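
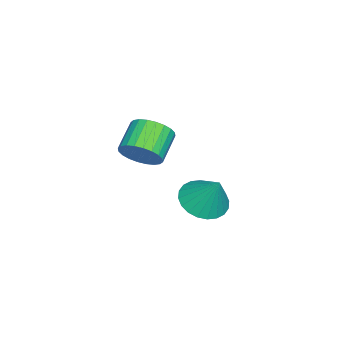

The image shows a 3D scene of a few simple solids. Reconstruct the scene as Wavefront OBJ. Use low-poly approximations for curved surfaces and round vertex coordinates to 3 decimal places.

v 1.673 3.418 -2.825
v 2.121 3.951 -3.257
v 2.047 4.002 -1.715
v 1.84 4.103 -3.243
v 1.533 4.151 -3.164
v 1.248 4.087 -3.035
v 1.027 3.922 -2.873
v 0.905 3.679 -2.704
v 0.899 3.397 -2.553
v 1.011 3.118 -2.444
v 1.224 2.884 -2.393
v 1.505 2.732 -2.408
v 1.812 2.684 -2.486
v 2.097 2.748 -2.616
v 2.318 2.914 -2.778
v 2.44 3.156 -2.947
v 2.446 3.439 -3.097
v 2.334 3.718 -3.206
v 4.213 2.276 0.479
v 4.517 2.716 0.899
v 3.611 2.803 1.462
v 3.307 2.364 1.041
v 4.418 2.88 0.715
v 3.512 2.967 1.278
v 4.288 2.952 0.495
v 3.383 3.039 1.058
v 4.147 2.921 0.273
v 3.241 3.008 0.836
v 4.016 2.792 0.082
v 3.11 2.88 0.645
v 3.915 2.585 -0.049
v 3.009 2.672 0.514
v 3.859 2.33 -0.1
v 2.953 2.418 0.463
v 3.857 2.068 -0.062
v 2.951 2.155 0.501
v 3.909 1.837 0.058
v 3.003 1.924 0.621
v 4.008 1.673 0.242
v 3.102 1.76 0.805
v 4.137 1.601 0.462
v 3.232 1.688 1.025
v 4.279 1.632 0.684
v 3.373 1.719 1.247
v 4.41 1.76 0.875
v 3.504 1.848 1.438
v 4.511 1.968 1.006
v 3.605 2.055 1.569
v 4.567 2.222 1.057
v 3.661 2.31 1.62
v 4.569 2.485 1.019
v 3.663 2.572 1.582
f 2 1 4
f 2 4 3
f 4 1 5
f 4 5 3
f 5 1 6
f 5 6 3
f 6 1 7
f 6 7 3
f 7 1 8
f 7 8 3
f 8 1 9
f 8 9 3
f 9 1 10
f 9 10 3
f 10 1 11
f 10 11 3
f 11 1 12
f 11 12 3
f 12 1 13
f 12 13 3
f 13 1 14
f 13 14 3
f 14 1 15
f 14 15 3
f 15 1 16
f 15 16 3
f 16 1 17
f 16 17 3
f 17 1 18
f 17 18 3
f 18 1 2
f 18 2 3
f 20 19 23
f 20 23 21
f 21 23 24
f 21 24 22
f 23 19 25
f 23 25 24
f 24 25 26
f 24 26 22
f 25 19 27
f 25 27 26
f 26 27 28
f 26 28 22
f 27 19 29
f 27 29 28
f 28 29 30
f 28 30 22
f 29 19 31
f 29 31 30
f 30 31 32
f 30 32 22
f 31 19 33
f 31 33 32
f 32 33 34
f 32 34 22
f 33 19 35
f 33 35 34
f 34 35 36
f 34 36 22
f 35 19 37
f 35 37 36
f 36 37 38
f 36 38 22
f 37 19 39
f 37 39 38
f 38 39 40
f 38 40 22
f 39 19 41
f 39 41 40
f 40 41 42
f 40 42 22
f 41 19 43
f 41 43 42
f 42 43 44
f 42 44 22
f 43 19 45
f 43 45 44
f 44 45 46
f 44 46 22
f 45 19 47
f 45 47 46
f 46 47 48
f 46 48 22
f 47 19 49
f 47 49 48
f 48 49 50
f 48 50 22
f 49 19 51
f 49 51 50
f 50 51 52
f 50 52 22
f 51 19 20
f 51 20 52
f 52 20 21
f 52 21 22



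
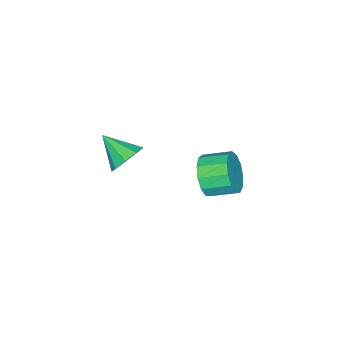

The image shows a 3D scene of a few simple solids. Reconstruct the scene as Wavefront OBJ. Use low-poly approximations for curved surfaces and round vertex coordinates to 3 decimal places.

v 2.468 -0.193 3.446
v 3.211 -0.181 3.544
v 2.392 -1.327 4.154
v 2.98 0.073 3.925
v 2.509 0.202 4.082
v 2.019 0.147 3.941
v 1.738 -0.067 3.569
v 1.8 -0.34 3.138
v 2.173 -0.544 2.852
v 2.685 -0.583 2.843
v 3.095 -0.44 3.116
v -1.522 0.43 -0.51
v -1.212 0.862 -1.26
v -1.687 1.862 -0.881
v -1.998 1.43 -0.13
v -1.684 0.683 -1.379
v -2.159 1.683 -1
v -2.104 0.424 -1.222
v -2.579 1.424 -0.843
v -2.34 0.167 -0.839
v -2.815 1.166 -0.46
v -2.316 -0.007 -0.351
v -2.791 0.992 0.028
v -2.04 -0.042 0.086
v -2.516 0.958 0.466
v -1.6 0.073 0.335
v -2.075 1.073 0.714
v -1.135 0.301 0.315
v -1.61 1.301 0.694
v -0.793 0.571 0.033
v -1.268 1.57 0.413
v -0.683 0.795 -0.42
v -1.158 1.795 -0.041
v -0.839 0.904 -0.903
v -1.314 1.904 -0.523
f 2 1 4
f 2 4 3
f 4 1 5
f 4 5 3
f 5 1 6
f 5 6 3
f 6 1 7
f 6 7 3
f 7 1 8
f 7 8 3
f 8 1 9
f 8 9 3
f 9 1 10
f 9 10 3
f 10 1 11
f 10 11 3
f 11 1 2
f 11 2 3
f 13 12 16
f 13 16 14
f 14 16 17
f 14 17 15
f 16 12 18
f 16 18 17
f 17 18 19
f 17 19 15
f 18 12 20
f 18 20 19
f 19 20 21
f 19 21 15
f 20 12 22
f 20 22 21
f 21 22 23
f 21 23 15
f 22 12 24
f 22 24 23
f 23 24 25
f 23 25 15
f 24 12 26
f 24 26 25
f 25 26 27
f 25 27 15
f 26 12 28
f 26 28 27
f 27 28 29
f 27 29 15
f 28 12 30
f 28 30 29
f 29 30 31
f 29 31 15
f 30 12 32
f 30 32 31
f 31 32 33
f 31 33 15
f 32 12 34
f 32 34 33
f 33 34 35
f 33 35 15
f 34 12 13
f 34 13 35
f 35 13 14
f 35 14 15



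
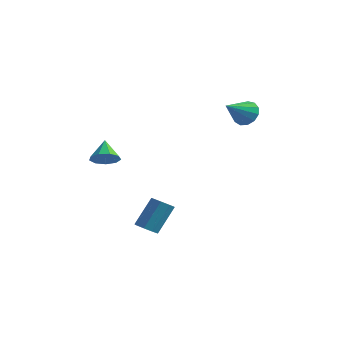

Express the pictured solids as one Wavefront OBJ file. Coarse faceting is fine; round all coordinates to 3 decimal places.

v -0.809 -1.509 0.666
v -0.316 -1.79 1.23
v -1.371 -0.711 1.554
v -0.091 -1.356 0.983
v -0.201 -0.995 0.588
v -0.596 -0.874 0.229
v -1.091 -1.05 0.075
v -1.453 -1.442 0.197
v -1.514 -1.865 0.539
v -1.245 -2.121 0.94
v -0.772 -2.092 1.213
v 1.019 -0.621 -4.105
v 1.629 -0.493 -4.322
v 1.951 0.55 -2.791
v 1.341 0.421 -2.575
v 1.291 -0.153 -4.482
v 1.614 0.89 -2.951
v 0.794 -0.088 -4.422
v 1.117 0.955 -2.891
v 0.428 -0.335 -4.176
v 0.751 0.708 -2.645
v 0.409 -0.75 -3.889
v 0.731 0.293 -2.358
v 0.746 -1.09 -3.729
v 1.069 -0.047 -2.198
v 1.243 -1.155 -3.789
v 1.566 -0.112 -2.258
v 1.609 -0.908 -4.035
v 1.932 0.135 -2.504
v 3.972 4.008 3.006
v 4.258 4.376 3.681
v 3.628 2.612 3.914
v 3.807 4.474 3.66
v 3.408 4.424 3.432
v 3.189 4.242 3.068
v 3.218 3.985 2.685
v 3.487 3.736 2.404
v 3.91 3.573 2.314
v 4.352 3.548 2.443
v 4.674 3.669 2.752
v 4.774 3.897 3.141
v 4.618 4.161 3.487
f 2 1 4
f 2 4 3
f 4 1 5
f 4 5 3
f 5 1 6
f 5 6 3
f 6 1 7
f 6 7 3
f 7 1 8
f 7 8 3
f 8 1 9
f 8 9 3
f 9 1 10
f 9 10 3
f 10 1 11
f 10 11 3
f 11 1 2
f 11 2 3
f 13 12 16
f 13 16 14
f 14 16 17
f 14 17 15
f 16 12 18
f 16 18 17
f 17 18 19
f 17 19 15
f 18 12 20
f 18 20 19
f 19 20 21
f 19 21 15
f 20 12 22
f 20 22 21
f 21 22 23
f 21 23 15
f 22 12 24
f 22 24 23
f 23 24 25
f 23 25 15
f 24 12 26
f 24 26 25
f 25 26 27
f 25 27 15
f 26 12 28
f 26 28 27
f 27 28 29
f 27 29 15
f 28 12 13
f 28 13 29
f 29 13 14
f 29 14 15
f 31 30 33
f 31 33 32
f 33 30 34
f 33 34 32
f 34 30 35
f 34 35 32
f 35 30 36
f 35 36 32
f 36 30 37
f 36 37 32
f 37 30 38
f 37 38 32
f 38 30 39
f 38 39 32
f 39 30 40
f 39 40 32
f 40 30 41
f 40 41 32
f 41 30 42
f 41 42 32
f 42 30 31
f 42 31 32



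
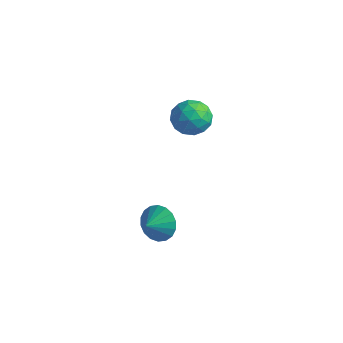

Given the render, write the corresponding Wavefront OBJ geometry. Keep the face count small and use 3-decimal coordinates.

v -1.354 4.04 1.156
v -0.241 4.2 1.308
v -0.999 2.6 0.072
v 0.114 2.76 0.224
v -0.53 2.399 1.086
v -0.749 3.289 1.757
v -0.491 3.511 -0.377
v -0.71 4.401 0.294
v 0.293 3.873 0.361
v 0.269 3.186 1.265
v -1.509 3.614 0.115
v -1.533 2.927 1.019
v -0.829 4.246 1.327
v -0.411 2.554 0.053
v -0.79 2.341 0.56
v -0.135 2.436 0.649
v -1.128 3.711 1.591
v -0.473 3.805 1.68
v -0.643 2.747 1.55
v -0.767 2.995 -0.3
v -0.112 3.089 -0.211
v -1.105 4.364 0.731
v -0.45 4.459 0.82
v -0.597 4.053 -0.17
v 0.14 4.148 0.86
v 0.349 3.302 0.222
v -0.007 3.743 -0.13
v -0.136 4.266 0.264
v 0.126 3.745 1.391
v 0.334 2.898 0.754
v -0.044 2.686 1.261
v -0.173 3.209 1.655
v 0.439 3.553 0.834
v -1.574 3.902 0.626
v -1.366 3.055 -0.011
v -1.067 3.591 -0.275
v -1.196 4.114 0.119
v -1.589 3.498 1.158
v -1.38 2.652 0.52
v -1.104 2.534 1.116
v -1.233 3.057 1.51
v -1.679 3.247 0.546
v 3.131 -2.794 -1.054
v 3.625 -2.341 -0.272
v 3.209 -3.686 -0.586
v 3.186 -2.313 -0.145
v 2.735 -2.38 -0.198
v 2.363 -2.529 -0.42
v 2.143 -2.731 -0.768
v 2.119 -2.945 -1.173
v 2.295 -3.129 -1.554
v 2.637 -3.247 -1.836
v 3.076 -3.275 -1.963
v 3.527 -3.208 -1.91
v 3.899 -3.059 -1.687
v 4.118 -2.857 -1.339
v 4.143 -2.643 -0.935
v 3.967 -2.459 -0.554
f 1 38 17
f 38 12 41
f 17 41 6
f 38 41 17
f 1 17 13
f 17 6 18
f 13 18 2
f 17 18 13
f 1 13 22
f 13 2 23
f 22 23 8
f 13 23 22
f 1 22 34
f 22 8 37
f 34 37 11
f 22 37 34
f 1 34 38
f 34 11 42
f 38 42 12
f 34 42 38
f 2 18 29
f 18 6 32
f 29 32 10
f 18 32 29
f 6 41 19
f 41 12 40
f 19 40 5
f 41 40 19
f 12 42 39
f 42 11 35
f 39 35 3
f 42 35 39
f 11 37 36
f 37 8 24
f 36 24 7
f 37 24 36
f 8 23 28
f 23 2 25
f 28 25 9
f 23 25 28
f 4 30 16
f 30 10 31
f 16 31 5
f 30 31 16
f 4 16 14
f 16 5 15
f 14 15 3
f 16 15 14
f 4 14 21
f 14 3 20
f 21 20 7
f 14 20 21
f 4 21 26
f 21 7 27
f 26 27 9
f 21 27 26
f 4 26 30
f 26 9 33
f 30 33 10
f 26 33 30
f 5 31 19
f 31 10 32
f 19 32 6
f 31 32 19
f 3 15 39
f 15 5 40
f 39 40 12
f 15 40 39
f 7 20 36
f 20 3 35
f 36 35 11
f 20 35 36
f 9 27 28
f 27 7 24
f 28 24 8
f 27 24 28
f 10 33 29
f 33 9 25
f 29 25 2
f 33 25 29
f 44 43 46
f 44 46 45
f 46 43 47
f 46 47 45
f 47 43 48
f 47 48 45
f 48 43 49
f 48 49 45
f 49 43 50
f 49 50 45
f 50 43 51
f 50 51 45
f 51 43 52
f 51 52 45
f 52 43 53
f 52 53 45
f 53 43 54
f 53 54 45
f 54 43 55
f 54 55 45
f 55 43 56
f 55 56 45
f 56 43 57
f 56 57 45
f 57 43 58
f 57 58 45
f 58 43 44
f 58 44 45



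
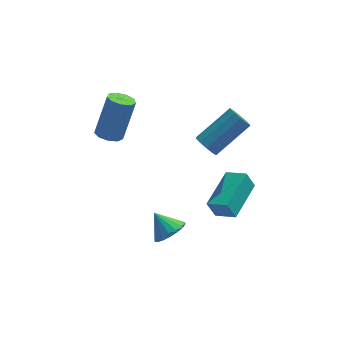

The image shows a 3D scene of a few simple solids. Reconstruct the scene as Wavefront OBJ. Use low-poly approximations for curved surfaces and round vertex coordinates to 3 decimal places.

v -0.549 -2.06 -2.368
v 0.025 -2.263 -1.79
v -1.211 -1.44 -1.492
v 0.157 -1.913 -1.938
v 0.127 -1.597 -2.184
v -0.058 -1.387 -2.473
v -0.355 -1.331 -2.737
v -0.697 -1.442 -2.917
v -1.005 -1.695 -2.971
v -1.209 -2.031 -2.887
v -1.262 -2.374 -2.684
v -1.151 -2.645 -2.408
v -0.903 -2.782 -2.123
v -0.573 -2.754 -1.894
v -0.238 -2.566 -1.774
v 1.497 -1.758 -1.616
v 1.111 -1.686 -0.75
v 2.556 0.074 -1.297
v 2.17 0.146 -0.432
v 2.35 -2.326 -1.188
v 1.964 -2.254 -0.323
v 3.409 -0.494 -0.87
v 3.023 -0.422 -0.004
v 1.15 -0.751 2.596
v 1.57 -0.886 2.132
v 3.149 -0.065 3.32
v 2.73 0.071 3.784
v 1.429 -0.522 2.067
v 3.009 0.299 3.255
v 1.182 -0.245 2.205
v 2.762 0.576 3.392
v 0.923 -0.162 2.491
v 2.502 0.66 3.679
v 0.751 -0.303 2.818
v 2.33 0.519 4.006
v 0.731 -0.615 3.06
v 2.31 0.206 4.248
v 0.871 -0.979 3.125
v 2.451 -0.158 4.313
v 1.118 -1.256 2.988
v 2.698 -0.435 4.175
v 1.378 -1.34 2.701
v 2.957 -0.518 3.889
v 1.55 -1.199 2.374
v 3.129 -0.377 3.562
v -3.039 0.755 2.256
v -2.46 0.968 1.995
v -1.822 1.618 3.943
v -2.401 1.405 4.204
v -2.77 1.305 1.985
v -2.132 1.955 3.932
v -3.206 1.385 2.101
v -2.568 2.035 4.048
v -3.564 1.17 2.29
v -2.926 1.82 4.238
v -3.676 0.761 2.463
v -3.038 1.41 4.411
v -3.49 0.349 2.54
v -2.852 0.999 4.487
v -3.093 0.127 2.483
v -2.455 0.777 4.431
v -2.671 0.199 2.321
v -2.032 0.849 4.268
v -2.421 0.532 2.128
v -1.782 1.181 4.076
f 2 1 4
f 2 4 3
f 4 1 5
f 4 5 3
f 5 1 6
f 5 6 3
f 6 1 7
f 6 7 3
f 7 1 8
f 7 8 3
f 8 1 9
f 8 9 3
f 9 1 10
f 9 10 3
f 10 1 11
f 10 11 3
f 11 1 12
f 11 12 3
f 12 1 13
f 12 13 3
f 13 1 14
f 13 14 3
f 14 1 15
f 14 15 3
f 15 1 2
f 15 2 3
f 17 19 16
f 20 17 16
f 16 19 18
f 18 20 16
f 17 23 19
f 21 17 20
f 21 23 17
f 19 23 18
f 22 20 18
f 18 23 22
f 22 21 20
f 23 21 22
f 25 24 28
f 25 28 26
f 26 28 29
f 26 29 27
f 28 24 30
f 28 30 29
f 29 30 31
f 29 31 27
f 30 24 32
f 30 32 31
f 31 32 33
f 31 33 27
f 32 24 34
f 32 34 33
f 33 34 35
f 33 35 27
f 34 24 36
f 34 36 35
f 35 36 37
f 35 37 27
f 36 24 38
f 36 38 37
f 37 38 39
f 37 39 27
f 38 24 40
f 38 40 39
f 39 40 41
f 39 41 27
f 40 24 42
f 40 42 41
f 41 42 43
f 41 43 27
f 42 24 44
f 42 44 43
f 43 44 45
f 43 45 27
f 44 24 25
f 44 25 45
f 45 25 26
f 45 26 27
f 47 46 50
f 47 50 48
f 48 50 51
f 48 51 49
f 50 46 52
f 50 52 51
f 51 52 53
f 51 53 49
f 52 46 54
f 52 54 53
f 53 54 55
f 53 55 49
f 54 46 56
f 54 56 55
f 55 56 57
f 55 57 49
f 56 46 58
f 56 58 57
f 57 58 59
f 57 59 49
f 58 46 60
f 58 60 59
f 59 60 61
f 59 61 49
f 60 46 62
f 60 62 61
f 61 62 63
f 61 63 49
f 62 46 64
f 62 64 63
f 63 64 65
f 63 65 49
f 64 46 47
f 64 47 65
f 65 47 48
f 65 48 49



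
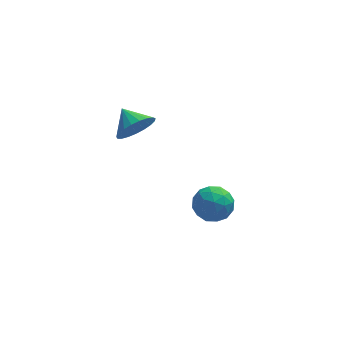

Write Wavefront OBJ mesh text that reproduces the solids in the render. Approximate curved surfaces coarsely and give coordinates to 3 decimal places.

v -1.608 1.475 3.53
v -1.197 2.095 2.847
v -2.172 2.465 4.09
v -1.56 1.992 2.664
v -1.932 1.8 2.63
v -2.248 1.551 2.752
v -2.453 1.289 3.008
v -2.512 1.06 3.355
v -2.415 0.902 3.731
v -2.178 0.843 4.073
v -1.843 0.893 4.321
v -1.467 1.044 4.432
v -1.116 1.27 4.388
v -0.85 1.531 4.194
v -0.714 1.782 3.886
v -0.734 1.98 3.516
v -0.904 2.091 3.149
v 1.307 1.876 -1.671
v 2.223 2.159 -2.078
v 1.517 0.321 -2.282
v 2.433 0.604 -2.689
v 2.322 0.532 -1.656
v 2.192 1.493 -1.279
v 1.548 0.987 -3.081
v 1.418 1.948 -2.704
v 2.372 1.61 -2.949
v 2.85 1.328 -2.068
v 0.89 1.152 -2.292
v 1.368 0.87 -1.411
v 1.747 2.154 -1.821
v 1.993 0.326 -2.539
v 1.928 0.283 -1.932
v 2.466 0.45 -2.171
v 1.728 1.763 -1.351
v 2.267 1.929 -1.59
v 2.325 0.972 -1.342
v 1.473 0.551 -2.77
v 2.012 0.717 -3.009
v 1.274 2.03 -2.189
v 1.812 2.197 -2.428
v 1.415 1.508 -3.018
v 2.372 1.998 -2.572
v 2.496 1.084 -2.931
v 1.976 1.309 -3.162
v 1.899 1.874 -2.94
v 2.653 1.832 -2.054
v 2.777 0.918 -2.413
v 2.711 0.876 -1.806
v 2.635 1.441 -1.585
v 2.741 1.509 -2.566
v 0.963 1.562 -1.947
v 1.087 0.648 -2.306
v 1.105 1.039 -2.775
v 1.029 1.604 -2.554
v 1.244 1.396 -1.429
v 1.368 0.482 -1.788
v 1.841 0.606 -1.42
v 1.764 1.171 -1.198
v 0.999 0.971 -1.794
f 2 1 4
f 2 4 3
f 4 1 5
f 4 5 3
f 5 1 6
f 5 6 3
f 6 1 7
f 6 7 3
f 7 1 8
f 7 8 3
f 8 1 9
f 8 9 3
f 9 1 10
f 9 10 3
f 10 1 11
f 10 11 3
f 11 1 12
f 11 12 3
f 12 1 13
f 12 13 3
f 13 1 14
f 13 14 3
f 14 1 15
f 14 15 3
f 15 1 16
f 15 16 3
f 16 1 17
f 16 17 3
f 17 1 2
f 17 2 3
f 18 55 34
f 55 29 58
f 34 58 23
f 55 58 34
f 18 34 30
f 34 23 35
f 30 35 19
f 34 35 30
f 18 30 39
f 30 19 40
f 39 40 25
f 30 40 39
f 18 39 51
f 39 25 54
f 51 54 28
f 39 54 51
f 18 51 55
f 51 28 59
f 55 59 29
f 51 59 55
f 19 35 46
f 35 23 49
f 46 49 27
f 35 49 46
f 23 58 36
f 58 29 57
f 36 57 22
f 58 57 36
f 29 59 56
f 59 28 52
f 56 52 20
f 59 52 56
f 28 54 53
f 54 25 41
f 53 41 24
f 54 41 53
f 25 40 45
f 40 19 42
f 45 42 26
f 40 42 45
f 21 47 33
f 47 27 48
f 33 48 22
f 47 48 33
f 21 33 31
f 33 22 32
f 31 32 20
f 33 32 31
f 21 31 38
f 31 20 37
f 38 37 24
f 31 37 38
f 21 38 43
f 38 24 44
f 43 44 26
f 38 44 43
f 21 43 47
f 43 26 50
f 47 50 27
f 43 50 47
f 22 48 36
f 48 27 49
f 36 49 23
f 48 49 36
f 20 32 56
f 32 22 57
f 56 57 29
f 32 57 56
f 24 37 53
f 37 20 52
f 53 52 28
f 37 52 53
f 26 44 45
f 44 24 41
f 45 41 25
f 44 41 45
f 27 50 46
f 50 26 42
f 46 42 19
f 50 42 46



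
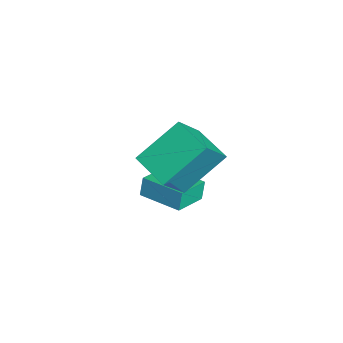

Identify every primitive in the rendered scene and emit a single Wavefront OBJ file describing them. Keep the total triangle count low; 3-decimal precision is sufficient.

v -1.757 -2.126 -0.416
v -1.956 -1.971 0.353
v -0.481 -1.008 -0.311
v -0.68 -0.852 0.459
v -0.88 -3.168 0.021
v -1.079 -3.012 0.791
v 0.396 -2.049 0.127
v 0.197 -1.894 0.896
v 0.133 -2.758 2.608
v 1.016 -3.687 4.143
v -0.328 -1.169 3.835
v 0.555 -2.098 5.37
v 1.445 -2.102 2.25
v 2.328 -3.031 3.785
v 0.984 -0.513 3.477
v 1.867 -1.442 5.012
f 2 4 1
f 5 2 1
f 1 4 3
f 3 5 1
f 2 8 4
f 6 2 5
f 6 8 2
f 4 8 3
f 7 5 3
f 3 8 7
f 7 6 5
f 8 6 7
f 10 12 9
f 13 10 9
f 9 12 11
f 11 13 9
f 10 16 12
f 14 10 13
f 14 16 10
f 12 16 11
f 15 13 11
f 11 16 15
f 15 14 13
f 16 14 15



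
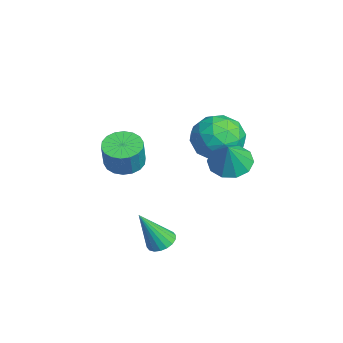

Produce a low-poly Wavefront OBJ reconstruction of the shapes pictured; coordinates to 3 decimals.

v 0.13 -2.579 -2.713
v 0.738 -2.461 -2.688
v 0.23 -3.441 -1.067
v 0.627 -2.24 -2.565
v 0.418 -2.086 -2.472
v 0.152 -2.03 -2.426
v -0.119 -2.082 -2.437
v -0.34 -2.233 -2.503
v -0.469 -2.453 -2.61
v -0.478 -2.697 -2.737
v -0.368 -2.918 -2.86
v -0.159 -3.072 -2.953
v 0.108 -3.128 -2.999
v 0.378 -3.076 -2.988
v 0.6 -2.925 -2.922
v 0.728 -2.705 -2.815
v 0.555 -0.062 1.719
v 1.326 0.008 1.322
v 1.185 -0.298 2.901
v 1.183 0.496 1.495
v 0.8 0.772 1.754
v 0.324 0.728 2
v -0.064 0.383 2.138
v -0.216 -0.133 2.116
v -0.073 -0.621 1.943
v 0.309 -0.896 1.684
v 0.786 -0.853 1.439
v 1.174 -0.507 1.3
v -0.243 -3.874 1.659
v 0.468 -4.042 1.386
v 0.875 -4.174 2.529
v 0.163 -4.006 2.801
v 0.479 -3.697 1.422
v 0.885 -3.829 2.565
v 0.346 -3.387 1.505
v 0.753 -3.519 2.648
v 0.097 -3.173 1.619
v 0.504 -3.306 2.761
v -0.219 -3.098 1.74
v 0.187 -3.231 2.883
v -0.541 -3.177 1.845
v -0.134 -3.31 2.988
v -0.803 -3.394 1.913
v -0.396 -3.526 3.056
v -0.955 -3.706 1.931
v -0.548 -3.838 3.074
v -0.965 -4.051 1.895
v -0.559 -4.183 3.038
v -0.833 -4.361 1.812
v -0.426 -4.493 2.955
v -0.584 -4.574 1.699
v -0.177 -4.707 2.841
v -0.267 -4.649 1.577
v 0.139 -4.782 2.72
v 0.054 -4.57 1.472
v 0.461 -4.703 2.615
v 0.316 -4.354 1.404
v 0.723 -4.486 2.547
v -4.73 1.103 0.607
v -3.579 1.146 0.898
v -4.381 -0.386 -0.558
v -3.23 -0.343 -0.267
v -4.033 -0.687 0.538
v -4.249 0.233 1.258
v -3.711 0.527 -0.918
v -3.927 1.447 -0.198
v -2.949 0.79 -0.045
v -3.148 0.039 0.855
v -4.812 0.721 -0.515
v -5.011 -0.03 0.385
v -4.185 1.255 0.855
v -3.775 -0.495 -0.515
v -4.247 -0.697 -0.042
v -3.57 -0.672 0.129
v -4.579 0.719 1.066
v -3.902 0.744 1.237
v -4.169 -0.334 1.025
v -4.058 0.016 -0.897
v -3.381 0.041 -0.726
v -4.39 1.432 0.211
v -3.713 1.457 0.382
v -3.791 1.094 -0.685
v -3.138 1.071 0.472
v -2.933 0.196 -0.213
v -3.216 0.707 -0.595
v -3.343 1.248 -0.172
v -3.255 0.63 1
v -3.05 -0.245 0.316
v -3.522 -0.448 0.789
v -3.649 0.093 1.212
v -2.885 0.421 0.446
v -4.91 1.005 0.024
v -4.705 0.13 -0.66
v -4.311 0.667 -0.872
v -4.438 1.208 -0.449
v -5.027 0.564 0.553
v -4.822 -0.311 -0.132
v -4.617 -0.488 0.512
v -4.744 0.053 0.935
v -5.075 0.339 -0.106
f 2 1 4
f 2 4 3
f 4 1 5
f 4 5 3
f 5 1 6
f 5 6 3
f 6 1 7
f 6 7 3
f 7 1 8
f 7 8 3
f 8 1 9
f 8 9 3
f 9 1 10
f 9 10 3
f 10 1 11
f 10 11 3
f 11 1 12
f 11 12 3
f 12 1 13
f 12 13 3
f 13 1 14
f 13 14 3
f 14 1 15
f 14 15 3
f 15 1 16
f 15 16 3
f 16 1 2
f 16 2 3
f 18 17 20
f 18 20 19
f 20 17 21
f 20 21 19
f 21 17 22
f 21 22 19
f 22 17 23
f 22 23 19
f 23 17 24
f 23 24 19
f 24 17 25
f 24 25 19
f 25 17 26
f 25 26 19
f 26 17 27
f 26 27 19
f 27 17 28
f 27 28 19
f 28 17 18
f 28 18 19
f 30 29 33
f 30 33 31
f 31 33 34
f 31 34 32
f 33 29 35
f 33 35 34
f 34 35 36
f 34 36 32
f 35 29 37
f 35 37 36
f 36 37 38
f 36 38 32
f 37 29 39
f 37 39 38
f 38 39 40
f 38 40 32
f 39 29 41
f 39 41 40
f 40 41 42
f 40 42 32
f 41 29 43
f 41 43 42
f 42 43 44
f 42 44 32
f 43 29 45
f 43 45 44
f 44 45 46
f 44 46 32
f 45 29 47
f 45 47 46
f 46 47 48
f 46 48 32
f 47 29 49
f 47 49 48
f 48 49 50
f 48 50 32
f 49 29 51
f 49 51 50
f 50 51 52
f 50 52 32
f 51 29 53
f 51 53 52
f 52 53 54
f 52 54 32
f 53 29 55
f 53 55 54
f 54 55 56
f 54 56 32
f 55 29 57
f 55 57 56
f 56 57 58
f 56 58 32
f 57 29 30
f 57 30 58
f 58 30 31
f 58 31 32
f 59 96 75
f 96 70 99
f 75 99 64
f 96 99 75
f 59 75 71
f 75 64 76
f 71 76 60
f 75 76 71
f 59 71 80
f 71 60 81
f 80 81 66
f 71 81 80
f 59 80 92
f 80 66 95
f 92 95 69
f 80 95 92
f 59 92 96
f 92 69 100
f 96 100 70
f 92 100 96
f 60 76 87
f 76 64 90
f 87 90 68
f 76 90 87
f 64 99 77
f 99 70 98
f 77 98 63
f 99 98 77
f 70 100 97
f 100 69 93
f 97 93 61
f 100 93 97
f 69 95 94
f 95 66 82
f 94 82 65
f 95 82 94
f 66 81 86
f 81 60 83
f 86 83 67
f 81 83 86
f 62 88 74
f 88 68 89
f 74 89 63
f 88 89 74
f 62 74 72
f 74 63 73
f 72 73 61
f 74 73 72
f 62 72 79
f 72 61 78
f 79 78 65
f 72 78 79
f 62 79 84
f 79 65 85
f 84 85 67
f 79 85 84
f 62 84 88
f 84 67 91
f 88 91 68
f 84 91 88
f 63 89 77
f 89 68 90
f 77 90 64
f 89 90 77
f 61 73 97
f 73 63 98
f 97 98 70
f 73 98 97
f 65 78 94
f 78 61 93
f 94 93 69
f 78 93 94
f 67 85 86
f 85 65 82
f 86 82 66
f 85 82 86
f 68 91 87
f 91 67 83
f 87 83 60
f 91 83 87



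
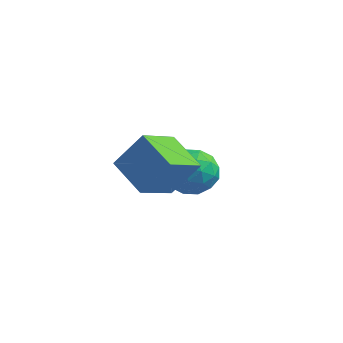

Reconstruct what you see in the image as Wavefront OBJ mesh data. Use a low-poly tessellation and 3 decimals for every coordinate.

v 2.089 2.775 -2.75
v 2.877 2.842 -1.995
v 2.963 1.458 -3.545
v 3.751 1.525 -2.79
v 2.76 1.155 -2.515
v 2.22 1.968 -2.023
v 3.62 2.332 -3.517
v 3.08 3.145 -3.025
v 3.823 2.568 -2.469
v 3.292 1.841 -1.849
v 2.548 2.459 -3.691
v 2.017 1.732 -3.071
v 2.406 2.924 -2.302
v 3.434 1.376 -3.238
v 2.851 1.158 -3.076
v 3.315 1.198 -2.632
v 2.02 2.41 -2.319
v 2.483 2.45 -1.875
v 2.415 1.458 -2.181
v 3.357 1.85 -3.665
v 3.82 1.89 -3.221
v 2.525 3.102 -2.908
v 2.989 3.142 -2.464
v 3.425 2.842 -3.359
v 3.426 2.802 -2.137
v 3.94 2.029 -2.605
v 3.863 2.503 -3.032
v 3.545 2.981 -2.743
v 3.113 2.375 -1.773
v 3.627 1.601 -2.241
v 3.045 1.383 -2.079
v 2.727 1.861 -1.79
v 3.67 2.214 -2.052
v 2.213 2.699 -3.299
v 2.727 1.925 -3.767
v 3.113 2.439 -3.75
v 2.795 2.917 -3.461
v 1.9 2.271 -2.935
v 2.414 1.498 -3.403
v 2.295 1.319 -2.797
v 1.977 1.797 -2.508
v 2.17 2.086 -3.488
v 3.692 -2.734 -0.908
v 2.249 -2.105 -0.24
v 4.004 -1.181 -1.697
v 2.561 -0.552 -1.029
v 4.559 -2.208 0.469
v 3.116 -1.579 1.137
v 4.871 -0.655 -0.32
v 3.428 -0.026 0.348
f 1 38 17
f 38 12 41
f 17 41 6
f 38 41 17
f 1 17 13
f 17 6 18
f 13 18 2
f 17 18 13
f 1 13 22
f 13 2 23
f 22 23 8
f 13 23 22
f 1 22 34
f 22 8 37
f 34 37 11
f 22 37 34
f 1 34 38
f 34 11 42
f 38 42 12
f 34 42 38
f 2 18 29
f 18 6 32
f 29 32 10
f 18 32 29
f 6 41 19
f 41 12 40
f 19 40 5
f 41 40 19
f 12 42 39
f 42 11 35
f 39 35 3
f 42 35 39
f 11 37 36
f 37 8 24
f 36 24 7
f 37 24 36
f 8 23 28
f 23 2 25
f 28 25 9
f 23 25 28
f 4 30 16
f 30 10 31
f 16 31 5
f 30 31 16
f 4 16 14
f 16 5 15
f 14 15 3
f 16 15 14
f 4 14 21
f 14 3 20
f 21 20 7
f 14 20 21
f 4 21 26
f 21 7 27
f 26 27 9
f 21 27 26
f 4 26 30
f 26 9 33
f 30 33 10
f 26 33 30
f 5 31 19
f 31 10 32
f 19 32 6
f 31 32 19
f 3 15 39
f 15 5 40
f 39 40 12
f 15 40 39
f 7 20 36
f 20 3 35
f 36 35 11
f 20 35 36
f 9 27 28
f 27 7 24
f 28 24 8
f 27 24 28
f 10 33 29
f 33 9 25
f 29 25 2
f 33 25 29
f 44 46 43
f 47 44 43
f 43 46 45
f 45 47 43
f 44 50 46
f 48 44 47
f 48 50 44
f 46 50 45
f 49 47 45
f 45 50 49
f 49 48 47
f 50 48 49



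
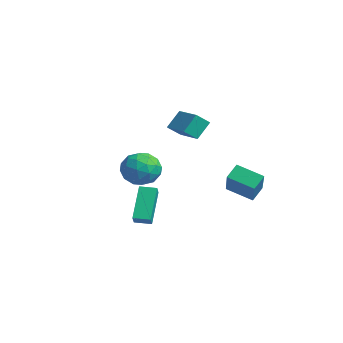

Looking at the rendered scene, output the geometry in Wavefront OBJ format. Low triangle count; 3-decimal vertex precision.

v -2.701 0.802 -2.887
v -2.122 0.584 -3.789
v -2.198 -0.744 -2.191
v -1.619 -0.962 -3.093
v -1.297 -0.166 -2.416
v -1.608 0.79 -2.846
v -2.712 -0.95 -3.134
v -3.023 0.006 -3.564
v -2.129 -0.498 -3.942
v -1.255 -0.014 -3.498
v -3.065 -0.146 -2.482
v -2.191 0.338 -2.038
v -2.456 0.829 -3.399
v -1.864 -0.989 -2.581
v -1.675 -0.521 -2.183
v -1.335 -0.649 -2.713
v -2.154 0.95 -2.845
v -1.814 0.822 -3.375
v -1.329 0.381 -2.568
v -2.506 -0.982 -2.605
v -2.166 -1.11 -3.135
v -2.985 0.489 -3.267
v -2.645 0.361 -3.797
v -2.991 -0.541 -3.412
v -2.12 0.065 -4.019
v -1.824 -0.844 -3.61
v -2.466 -0.837 -3.634
v -2.649 -0.275 -3.887
v -1.606 0.349 -3.758
v -1.31 -0.56 -3.349
v -1.121 -0.092 -2.951
v -1.304 0.47 -3.204
v -1.61 -0.287 -3.848
v -3.01 0.4 -2.631
v -2.714 -0.509 -2.222
v -3.016 -0.63 -2.776
v -3.199 -0.068 -3.029
v -2.496 0.684 -2.37
v -2.2 -0.225 -1.961
v -1.671 0.115 -2.093
v -1.854 0.677 -2.346
v -2.71 0.127 -2.132
v 1.124 -1.554 -3.109
v 1.696 -1.874 -2.583
v 1.578 -0.85 -3.173
v 2.149 -1.169 -2.647
v 2.111 -2.331 -4.653
v 2.682 -2.65 -4.127
v 2.564 -1.626 -4.717
v 3.136 -1.946 -4.191
v -3.84 2.087 -1.02
v -4.015 2.85 -0.071
v -3.848 2.834 -1.622
v -4.023 3.597 -0.674
v -2.217 2.243 -0.846
v -2.392 3.006 0.102
v -2.225 2.99 -1.449
v -2.4 3.753 -0.5
v 2.475 3.629 -4.091
v 1.509 2.691 -3.524
v 2.213 4.266 -3.481
v 1.247 3.329 -2.915
v 3.953 2.931 -2.725
v 2.987 1.994 -2.159
v 3.691 3.569 -2.116
v 2.725 2.631 -1.549
f 1 38 17
f 38 12 41
f 17 41 6
f 38 41 17
f 1 17 13
f 17 6 18
f 13 18 2
f 17 18 13
f 1 13 22
f 13 2 23
f 22 23 8
f 13 23 22
f 1 22 34
f 22 8 37
f 34 37 11
f 22 37 34
f 1 34 38
f 34 11 42
f 38 42 12
f 34 42 38
f 2 18 29
f 18 6 32
f 29 32 10
f 18 32 29
f 6 41 19
f 41 12 40
f 19 40 5
f 41 40 19
f 12 42 39
f 42 11 35
f 39 35 3
f 42 35 39
f 11 37 36
f 37 8 24
f 36 24 7
f 37 24 36
f 8 23 28
f 23 2 25
f 28 25 9
f 23 25 28
f 4 30 16
f 30 10 31
f 16 31 5
f 30 31 16
f 4 16 14
f 16 5 15
f 14 15 3
f 16 15 14
f 4 14 21
f 14 3 20
f 21 20 7
f 14 20 21
f 4 21 26
f 21 7 27
f 26 27 9
f 21 27 26
f 4 26 30
f 26 9 33
f 30 33 10
f 26 33 30
f 5 31 19
f 31 10 32
f 19 32 6
f 31 32 19
f 3 15 39
f 15 5 40
f 39 40 12
f 15 40 39
f 7 20 36
f 20 3 35
f 36 35 11
f 20 35 36
f 9 27 28
f 27 7 24
f 28 24 8
f 27 24 28
f 10 33 29
f 33 9 25
f 29 25 2
f 33 25 29
f 44 46 43
f 47 44 43
f 43 46 45
f 45 47 43
f 44 50 46
f 48 44 47
f 48 50 44
f 46 50 45
f 49 47 45
f 45 50 49
f 49 48 47
f 50 48 49
f 52 54 51
f 55 52 51
f 51 54 53
f 53 55 51
f 52 58 54
f 56 52 55
f 56 58 52
f 54 58 53
f 57 55 53
f 53 58 57
f 57 56 55
f 58 56 57
f 60 62 59
f 63 60 59
f 59 62 61
f 61 63 59
f 60 66 62
f 64 60 63
f 64 66 60
f 62 66 61
f 65 63 61
f 61 66 65
f 65 64 63
f 66 64 65



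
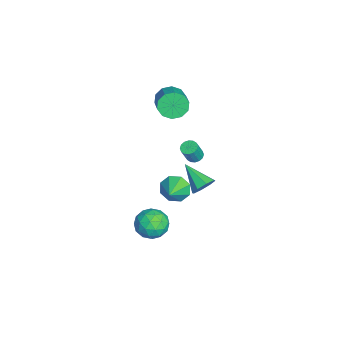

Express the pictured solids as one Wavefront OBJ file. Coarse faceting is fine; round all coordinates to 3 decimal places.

v -0.611 2.034 0.422
v -0.136 2.316 0.331
v 0.306 1.948 1.508
v -0.169 1.666 1.598
v -0.314 2.507 0.458
v 0.129 2.139 1.635
v -0.571 2.571 0.575
v -0.129 2.203 1.751
v -0.839 2.491 0.651
v -0.397 2.123 1.827
v -1.046 2.289 0.665
v -0.604 1.921 1.842
v -1.137 2.018 0.614
v -0.694 1.65 1.791
v -1.086 1.752 0.512
v -0.644 1.384 1.689
v -0.909 1.561 0.385
v -0.466 1.193 1.562
v -0.651 1.497 0.269
v -0.209 1.129 1.445
v -0.383 1.577 0.193
v 0.059 1.209 1.369
v -0.176 1.779 0.178
v 0.266 1.411 1.355
v -0.086 2.05 0.229
v 0.357 1.682 1.406
v 3.958 0.364 -2.69
v 4.776 -0.41 -2.686
v 3.104 -0.53 -1.354
v 3.922 -1.304 -1.35
v 4.134 -0.26 -0.989
v 4.661 0.293 -1.815
v 3.219 -1.233 -2.225
v 3.746 -0.68 -3.051
v 4.318 -1.397 -2.398
v 4.884 -0.795 -1.634
v 2.996 -0.145 -2.406
v 3.562 0.457 -1.642
v 4.442 0.056 -2.805
v 3.438 -0.996 -1.235
v 3.563 -0.382 -1.023
v 4.043 -0.836 -1.02
v 4.375 0.469 -2.293
v 4.855 0.014 -2.291
v 4.478 0.102 -1.293
v 3.025 -0.954 -1.749
v 3.505 -1.409 -1.747
v 3.837 -0.104 -3.02
v 4.317 -0.558 -3.017
v 3.402 -1.042 -2.747
v 4.653 -0.979 -2.634
v 4.151 -1.505 -1.849
v 3.738 -1.463 -2.363
v 4.049 -1.138 -2.849
v 4.986 -0.625 -2.185
v 4.484 -1.151 -1.399
v 4.608 -0.537 -1.187
v 4.919 -0.212 -1.672
v 4.717 -1.206 -2.016
v 3.396 0.211 -2.641
v 2.894 -0.315 -1.855
v 2.961 -0.728 -2.368
v 3.272 -0.403 -2.853
v 3.729 0.565 -2.191
v 3.227 0.039 -1.406
v 3.831 0.198 -1.191
v 4.142 0.523 -1.677
v 3.163 0.266 -2.024
v 0.425 0.85 -1.905
v 0.894 1.226 -2.704
v 1.855 0.53 -1.215
v 0.755 1.756 -2.17
v 0.423 1.756 -1.48
v 0.092 1.225 -1.039
v -0.045 0.474 -1.106
v 0.094 -0.056 -1.64
v 0.427 -0.055 -2.329
v 0.758 0.475 -2.77
v -1.832 2.597 -3.773
v -1.322 1.888 -3.944
v -3.128 1.403 -2.687
v -1.138 2.208 -3.372
v -1.361 2.757 -3.035
v -1.859 3.211 -3.129
v -2.341 3.306 -3.601
v -2.525 2.986 -4.173
v -2.303 2.437 -4.511
v -1.804 1.982 -4.416
v -4.718 0.466 2.325
v -4.322 -0.187 1.665
v -2.627 0.02 2.474
v -3.022 0.674 3.135
v -4.276 0.385 1.421
v -2.581 0.592 2.23
v -4.398 0.989 1.522
v -2.703 1.196 2.332
v -4.642 1.393 1.931
v -2.947 1.6 2.74
v -4.915 1.443 2.49
v -3.22 1.65 3.299
v -5.113 1.12 2.986
v -3.418 1.327 3.795
v -5.159 0.548 3.23
v -3.464 0.755 4.039
v -5.037 -0.056 3.128
v -3.342 0.151 3.938
v -4.793 -0.46 2.72
v -3.098 -0.253 3.529
v -4.52 -0.51 2.161
v -2.825 -0.303 2.97
f 2 1 5
f 2 5 3
f 3 5 6
f 3 6 4
f 5 1 7
f 5 7 6
f 6 7 8
f 6 8 4
f 7 1 9
f 7 9 8
f 8 9 10
f 8 10 4
f 9 1 11
f 9 11 10
f 10 11 12
f 10 12 4
f 11 1 13
f 11 13 12
f 12 13 14
f 12 14 4
f 13 1 15
f 13 15 14
f 14 15 16
f 14 16 4
f 15 1 17
f 15 17 16
f 16 17 18
f 16 18 4
f 17 1 19
f 17 19 18
f 18 19 20
f 18 20 4
f 19 1 21
f 19 21 20
f 20 21 22
f 20 22 4
f 21 1 23
f 21 23 22
f 22 23 24
f 22 24 4
f 23 1 25
f 23 25 24
f 24 25 26
f 24 26 4
f 25 1 2
f 25 2 26
f 26 2 3
f 26 3 4
f 27 64 43
f 64 38 67
f 43 67 32
f 64 67 43
f 27 43 39
f 43 32 44
f 39 44 28
f 43 44 39
f 27 39 48
f 39 28 49
f 48 49 34
f 39 49 48
f 27 48 60
f 48 34 63
f 60 63 37
f 48 63 60
f 27 60 64
f 60 37 68
f 64 68 38
f 60 68 64
f 28 44 55
f 44 32 58
f 55 58 36
f 44 58 55
f 32 67 45
f 67 38 66
f 45 66 31
f 67 66 45
f 38 68 65
f 68 37 61
f 65 61 29
f 68 61 65
f 37 63 62
f 63 34 50
f 62 50 33
f 63 50 62
f 34 49 54
f 49 28 51
f 54 51 35
f 49 51 54
f 30 56 42
f 56 36 57
f 42 57 31
f 56 57 42
f 30 42 40
f 42 31 41
f 40 41 29
f 42 41 40
f 30 40 47
f 40 29 46
f 47 46 33
f 40 46 47
f 30 47 52
f 47 33 53
f 52 53 35
f 47 53 52
f 30 52 56
f 52 35 59
f 56 59 36
f 52 59 56
f 31 57 45
f 57 36 58
f 45 58 32
f 57 58 45
f 29 41 65
f 41 31 66
f 65 66 38
f 41 66 65
f 33 46 62
f 46 29 61
f 62 61 37
f 46 61 62
f 35 53 54
f 53 33 50
f 54 50 34
f 53 50 54
f 36 59 55
f 59 35 51
f 55 51 28
f 59 51 55
f 70 69 72
f 70 72 71
f 72 69 73
f 72 73 71
f 73 69 74
f 73 74 71
f 74 69 75
f 74 75 71
f 75 69 76
f 75 76 71
f 76 69 77
f 76 77 71
f 77 69 78
f 77 78 71
f 78 69 70
f 78 70 71
f 80 79 82
f 80 82 81
f 82 79 83
f 82 83 81
f 83 79 84
f 83 84 81
f 84 79 85
f 84 85 81
f 85 79 86
f 85 86 81
f 86 79 87
f 86 87 81
f 87 79 88
f 87 88 81
f 88 79 80
f 88 80 81
f 90 89 93
f 90 93 91
f 91 93 94
f 91 94 92
f 93 89 95
f 93 95 94
f 94 95 96
f 94 96 92
f 95 89 97
f 95 97 96
f 96 97 98
f 96 98 92
f 97 89 99
f 97 99 98
f 98 99 100
f 98 100 92
f 99 89 101
f 99 101 100
f 100 101 102
f 100 102 92
f 101 89 103
f 101 103 102
f 102 103 104
f 102 104 92
f 103 89 105
f 103 105 104
f 104 105 106
f 104 106 92
f 105 89 107
f 105 107 106
f 106 107 108
f 106 108 92
f 107 89 109
f 107 109 108
f 108 109 110
f 108 110 92
f 109 89 90
f 109 90 110
f 110 90 91
f 110 91 92



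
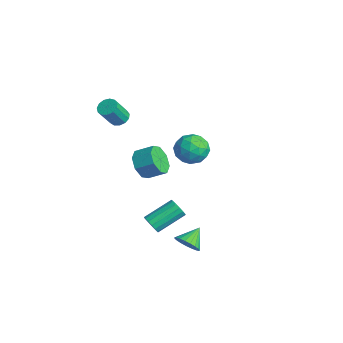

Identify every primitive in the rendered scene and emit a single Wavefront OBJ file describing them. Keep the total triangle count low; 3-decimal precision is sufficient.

v 2.139 -4.267 1.869
v 3.005 -4.589 1.487
v 3.587 -3.715 2.069
v 2.721 -3.393 2.451
v 2.665 -4.067 1.043
v 3.247 -3.193 1.624
v 2.017 -3.662 1.082
v 2.598 -2.788 1.664
v 1.44 -3.612 1.583
v 2.022 -2.738 2.164
v 1.273 -3.945 2.251
v 1.855 -3.071 2.833
v 1.613 -4.467 2.696
v 2.195 -3.593 3.277
v 2.262 -4.872 2.656
v 2.843 -3.998 3.238
v 2.838 -4.922 2.156
v 3.42 -4.048 2.737
v 3.954 -2.289 -4.174
v 4.559 -1.764 -4.427
v 3.426 -1.311 -3.406
v 4.31 -1.709 -4.666
v 4 -1.755 -4.821
v 3.682 -1.893 -4.864
v 3.411 -2.1 -4.787
v 3.234 -2.339 -4.604
v 3.181 -2.57 -4.347
v 3.262 -2.751 -4.06
v 3.462 -2.853 -3.793
v 3.748 -2.858 -3.591
v 4.069 -2.763 -3.49
v 4.37 -2.587 -3.508
v 4.599 -2.359 -3.64
v 4.716 -2.119 -3.865
v 4.702 -1.909 -4.143
v 3.985 -4.448 -1.864
v 4.244 -4.701 -1.336
v 4.094 -3.005 -0.449
v 3.835 -2.752 -0.976
v 4.501 -4.587 -1.512
v 4.351 -2.891 -0.624
v 4.62 -4.435 -1.781
v 4.469 -2.739 -0.893
v 4.568 -4.287 -2.073
v 4.418 -2.591 -1.185
v 4.36 -4.182 -2.309
v 4.21 -2.486 -1.421
v 4.052 -4.148 -2.425
v 3.902 -2.452 -1.538
v 3.726 -4.195 -2.391
v 3.576 -2.499 -1.504
v 3.469 -4.309 -2.216
v 3.319 -2.613 -1.328
v 3.351 -4.461 -1.947
v 3.2 -2.765 -1.059
v 3.402 -4.609 -1.655
v 3.252 -2.913 -0.767
v 3.61 -4.714 -1.419
v 3.46 -3.018 -0.531
v 3.918 -4.748 -1.302
v 3.768 -3.052 -0.415
v -3.6 -3.438 2.007
v -3.091 -3.036 2.128
v -2.73 -3.9 3.475
v -3.24 -4.302 3.353
v -3.385 -2.888 2.302
v -3.024 -3.752 3.648
v -3.747 -2.915 2.382
v -3.386 -3.779 3.728
v -4.063 -3.108 2.342
v -3.702 -3.972 3.689
v -4.231 -3.405 2.197
v -3.871 -4.269 3.543
v -4.2 -3.713 1.991
v -3.839 -4.577 3.337
v -3.978 -3.934 1.79
v -3.617 -4.798 3.136
v -3.636 -3.997 1.658
v -3.276 -4.861 3.004
v -3.283 -3.883 1.636
v -2.922 -4.747 2.983
v -3.03 -3.627 1.733
v -2.67 -4.491 3.079
v -2.959 -3.312 1.916
v -2.598 -4.176 3.263
v -4.401 2.093 -2.162
v -3.241 2.15 -2.049
v -4.319 0.21 -2.051
v -3.159 0.267 -1.938
v -3.849 0.649 -1.078
v -3.899 1.813 -1.146
v -3.661 0.547 -2.954
v -3.711 1.711 -3.022
v -2.783 1.194 -2.538
v -2.899 1.258 -1.379
v -4.661 1.102 -2.721
v -4.777 1.166 -1.562
v -3.828 2.287 -2.115
v -3.732 0.073 -1.985
v -4.137 0.298 -1.479
v -3.455 0.331 -1.413
v -4.215 2.089 -1.584
v -3.533 2.122 -1.518
v -3.89 1.24 -0.947
v -4.027 0.238 -2.582
v -3.345 0.271 -2.516
v -4.105 2.029 -2.687
v -3.423 2.062 -2.621
v -3.67 1.12 -3.153
v -2.877 1.759 -2.336
v -2.829 0.652 -2.271
v -3.124 0.816 -2.868
v -3.154 1.501 -2.909
v -2.945 1.796 -1.655
v -2.897 0.689 -1.59
v -3.303 0.914 -1.084
v -3.332 1.598 -1.124
v -2.677 1.234 -1.942
v -4.663 1.671 -2.51
v -4.615 0.564 -2.445
v -4.228 0.762 -2.976
v -4.257 1.446 -3.016
v -4.731 1.708 -1.829
v -4.683 0.601 -1.764
v -4.406 0.859 -1.191
v -4.436 1.544 -1.232
v -4.883 1.126 -2.158
f 2 1 5
f 2 5 3
f 3 5 6
f 3 6 4
f 5 1 7
f 5 7 6
f 6 7 8
f 6 8 4
f 7 1 9
f 7 9 8
f 8 9 10
f 8 10 4
f 9 1 11
f 9 11 10
f 10 11 12
f 10 12 4
f 11 1 13
f 11 13 12
f 12 13 14
f 12 14 4
f 13 1 15
f 13 15 14
f 14 15 16
f 14 16 4
f 15 1 17
f 15 17 16
f 16 17 18
f 16 18 4
f 17 1 2
f 17 2 18
f 18 2 3
f 18 3 4
f 20 19 22
f 20 22 21
f 22 19 23
f 22 23 21
f 23 19 24
f 23 24 21
f 24 19 25
f 24 25 21
f 25 19 26
f 25 26 21
f 26 19 27
f 26 27 21
f 27 19 28
f 27 28 21
f 28 19 29
f 28 29 21
f 29 19 30
f 29 30 21
f 30 19 31
f 30 31 21
f 31 19 32
f 31 32 21
f 32 19 33
f 32 33 21
f 33 19 34
f 33 34 21
f 34 19 35
f 34 35 21
f 35 19 20
f 35 20 21
f 37 36 40
f 37 40 38
f 38 40 41
f 38 41 39
f 40 36 42
f 40 42 41
f 41 42 43
f 41 43 39
f 42 36 44
f 42 44 43
f 43 44 45
f 43 45 39
f 44 36 46
f 44 46 45
f 45 46 47
f 45 47 39
f 46 36 48
f 46 48 47
f 47 48 49
f 47 49 39
f 48 36 50
f 48 50 49
f 49 50 51
f 49 51 39
f 50 36 52
f 50 52 51
f 51 52 53
f 51 53 39
f 52 36 54
f 52 54 53
f 53 54 55
f 53 55 39
f 54 36 56
f 54 56 55
f 55 56 57
f 55 57 39
f 56 36 58
f 56 58 57
f 57 58 59
f 57 59 39
f 58 36 60
f 58 60 59
f 59 60 61
f 59 61 39
f 60 36 37
f 60 37 61
f 61 37 38
f 61 38 39
f 63 62 66
f 63 66 64
f 64 66 67
f 64 67 65
f 66 62 68
f 66 68 67
f 67 68 69
f 67 69 65
f 68 62 70
f 68 70 69
f 69 70 71
f 69 71 65
f 70 62 72
f 70 72 71
f 71 72 73
f 71 73 65
f 72 62 74
f 72 74 73
f 73 74 75
f 73 75 65
f 74 62 76
f 74 76 75
f 75 76 77
f 75 77 65
f 76 62 78
f 76 78 77
f 77 78 79
f 77 79 65
f 78 62 80
f 78 80 79
f 79 80 81
f 79 81 65
f 80 62 82
f 80 82 81
f 81 82 83
f 81 83 65
f 82 62 84
f 82 84 83
f 83 84 85
f 83 85 65
f 84 62 63
f 84 63 85
f 85 63 64
f 85 64 65
f 86 123 102
f 123 97 126
f 102 126 91
f 123 126 102
f 86 102 98
f 102 91 103
f 98 103 87
f 102 103 98
f 86 98 107
f 98 87 108
f 107 108 93
f 98 108 107
f 86 107 119
f 107 93 122
f 119 122 96
f 107 122 119
f 86 119 123
f 119 96 127
f 123 127 97
f 119 127 123
f 87 103 114
f 103 91 117
f 114 117 95
f 103 117 114
f 91 126 104
f 126 97 125
f 104 125 90
f 126 125 104
f 97 127 124
f 127 96 120
f 124 120 88
f 127 120 124
f 96 122 121
f 122 93 109
f 121 109 92
f 122 109 121
f 93 108 113
f 108 87 110
f 113 110 94
f 108 110 113
f 89 115 101
f 115 95 116
f 101 116 90
f 115 116 101
f 89 101 99
f 101 90 100
f 99 100 88
f 101 100 99
f 89 99 106
f 99 88 105
f 106 105 92
f 99 105 106
f 89 106 111
f 106 92 112
f 111 112 94
f 106 112 111
f 89 111 115
f 111 94 118
f 115 118 95
f 111 118 115
f 90 116 104
f 116 95 117
f 104 117 91
f 116 117 104
f 88 100 124
f 100 90 125
f 124 125 97
f 100 125 124
f 92 105 121
f 105 88 120
f 121 120 96
f 105 120 121
f 94 112 113
f 112 92 109
f 113 109 93
f 112 109 113
f 95 118 114
f 118 94 110
f 114 110 87
f 118 110 114



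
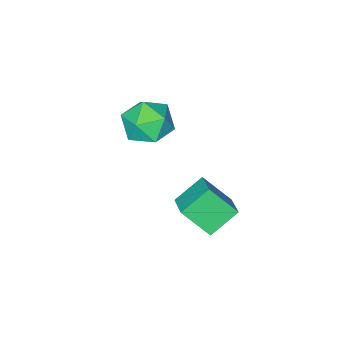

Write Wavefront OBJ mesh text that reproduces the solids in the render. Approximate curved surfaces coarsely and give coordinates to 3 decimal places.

v -0.568 2.845 -3.035
v 0.007 1.943 -1.942
v -1.654 3.112 -2.243
v -1.078 2.21 -1.15
v -0.002 3.77 -2.57
v 0.574 2.868 -1.477
v -1.087 4.037 -1.778
v -0.512 3.135 -0.685
v -2.062 -0.261 -0.908
v -0.99 -0.127 -0.828
v -1.89 -1.933 -0.412
v -0.818 -1.799 -0.332
v -1.479 -1.307 0.371
v -1.585 -0.274 0.064
v -1.295 -1.786 -1.304
v -1.401 -0.753 -1.611
v -0.516 -1.07 -1.073
v -0.63 -0.774 -0.037
v -2.25 -1.286 -1.203
v -2.364 -0.99 -0.167
f 2 4 1
f 5 2 1
f 1 4 3
f 3 5 1
f 2 8 4
f 6 2 5
f 6 8 2
f 4 8 3
f 7 5 3
f 3 8 7
f 7 6 5
f 8 6 7
f 9 20 14
f 9 14 10
f 9 10 16
f 9 16 19
f 9 19 20
f 10 14 18
f 14 20 13
f 20 19 11
f 19 16 15
f 16 10 17
f 12 18 13
f 12 13 11
f 12 11 15
f 12 15 17
f 12 17 18
f 13 18 14
f 11 13 20
f 15 11 19
f 17 15 16
f 18 17 10



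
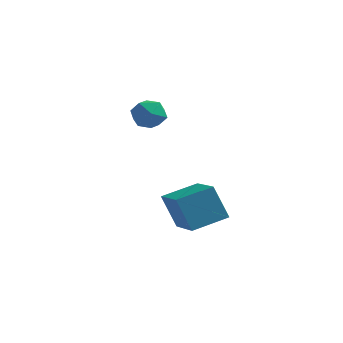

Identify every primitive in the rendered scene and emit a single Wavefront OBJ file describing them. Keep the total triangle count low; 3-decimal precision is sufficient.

v 1.563 -1.801 -0.821
v 0.93 -1.764 0.582
v 0.381 -0.414 -1.391
v -0.253 -0.377 0.012
v 2.573 -0.763 -0.392
v 1.939 -0.726 1.011
v 1.39 0.624 -0.962
v 0.757 0.661 0.441
v -2.865 4.243 2.981
v -2.216 4.456 2.527
v -2.904 3.064 2.373
v -2.255 3.277 1.919
v -2.167 3.144 2.723
v -2.143 3.873 3.099
v -2.977 3.647 1.801
v -2.953 4.376 2.177
v -2.286 4.088 1.797
v -1.785 3.777 2.368
v -3.335 3.743 2.532
v -2.834 3.432 3.103
f 2 4 1
f 5 2 1
f 1 4 3
f 3 5 1
f 2 8 4
f 6 2 5
f 6 8 2
f 4 8 3
f 7 5 3
f 3 8 7
f 7 6 5
f 8 6 7
f 9 20 14
f 9 14 10
f 9 10 16
f 9 16 19
f 9 19 20
f 10 14 18
f 14 20 13
f 20 19 11
f 19 16 15
f 16 10 17
f 12 18 13
f 12 13 11
f 12 11 15
f 12 15 17
f 12 17 18
f 13 18 14
f 11 13 20
f 15 11 19
f 17 15 16
f 18 17 10



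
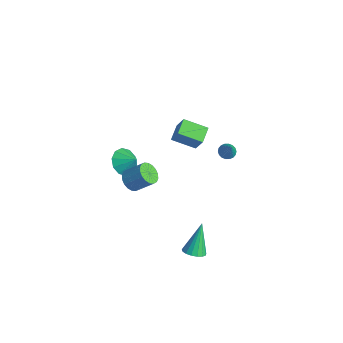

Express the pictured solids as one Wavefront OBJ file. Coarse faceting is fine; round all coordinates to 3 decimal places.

v -4.092 -2.276 -3.508
v -3.58 -1.954 -4.266
v -3.308 -1.884 -2.812
v -3.951 -1.516 -4.095
v -4.377 -1.369 -3.699
v -4.694 -1.568 -3.23
v -4.781 -2.037 -2.868
v -4.605 -2.598 -2.75
v -4.233 -3.036 -2.922
v -3.807 -3.184 -3.318
v -3.491 -2.985 -3.786
v -3.404 -2.515 -4.149
v 4.037 -2.462 -4.807
v 4.712 -2.335 -4.671
v 3.523 -1.638 -3.013
v 4.609 -2.058 -4.828
v 4.374 -1.873 -4.98
v 4.063 -1.823 -5.093
v 3.745 -1.919 -5.14
v 3.495 -2.14 -5.11
v 3.368 -2.434 -5.012
v 3.395 -2.735 -4.866
v 3.569 -2.973 -4.707
v 3.851 -3.093 -4.571
v 4.175 -3.07 -4.489
v 4.467 -2.907 -4.48
v 4.661 -2.642 -4.546
v 0.707 -0.348 0.876
v -0.202 -1.409 1.451
v 0.062 0.413 1.263
v -0.846 -0.647 1.838
v 1.426 -0.333 2.042
v 0.518 -1.393 2.617
v 0.782 0.429 2.429
v -0.127 -0.632 3.004
v -2.122 -2.948 -3.259
v -1.651 -2.719 -3.81
v -0.906 -1.944 -2.852
v -1.378 -2.172 -2.301
v -1.893 -2.482 -3.814
v -1.148 -1.707 -2.856
v -2.179 -2.337 -3.709
v -1.434 -1.562 -2.751
v -2.455 -2.313 -3.514
v -1.71 -1.538 -2.556
v -2.664 -2.415 -3.269
v -1.92 -1.64 -2.311
v -2.767 -2.622 -3.021
v -2.022 -1.847 -2.063
v -2.741 -2.893 -2.821
v -1.997 -2.118 -1.863
v -2.594 -3.176 -2.708
v -1.849 -2.401 -1.75
v -2.352 -3.413 -2.704
v -1.607 -2.638 -1.746
v -2.066 -3.558 -2.809
v -1.321 -2.783 -1.851
v -1.79 -3.582 -3.004
v -1.045 -2.807 -2.046
v -1.58 -3.48 -3.249
v -0.836 -2.705 -2.291
v -1.478 -3.273 -3.497
v -0.733 -2.498 -2.539
v -1.503 -3.002 -3.697
v -0.759 -2.227 -2.739
v 2.329 0.704 1.428
v 2.649 0.398 1.155
v 3.051 0.496 2.512
v 2.745 0.608 1.132
v 2.758 0.836 1.166
v 2.686 1.038 1.253
v 2.544 1.174 1.374
v 2.358 1.217 1.506
v 2.167 1.158 1.622
v 2.008 1.009 1.7
v 1.912 0.8 1.724
v 1.899 0.572 1.689
v 1.971 0.369 1.602
v 2.113 0.233 1.481
v 2.299 0.191 1.349
v 2.49 0.249 1.233
f 2 1 4
f 2 4 3
f 4 1 5
f 4 5 3
f 5 1 6
f 5 6 3
f 6 1 7
f 6 7 3
f 7 1 8
f 7 8 3
f 8 1 9
f 8 9 3
f 9 1 10
f 9 10 3
f 10 1 11
f 10 11 3
f 11 1 12
f 11 12 3
f 12 1 2
f 12 2 3
f 14 13 16
f 14 16 15
f 16 13 17
f 16 17 15
f 17 13 18
f 17 18 15
f 18 13 19
f 18 19 15
f 19 13 20
f 19 20 15
f 20 13 21
f 20 21 15
f 21 13 22
f 21 22 15
f 22 13 23
f 22 23 15
f 23 13 24
f 23 24 15
f 24 13 25
f 24 25 15
f 25 13 26
f 25 26 15
f 26 13 27
f 26 27 15
f 27 13 14
f 27 14 15
f 29 31 28
f 32 29 28
f 28 31 30
f 30 32 28
f 29 35 31
f 33 29 32
f 33 35 29
f 31 35 30
f 34 32 30
f 30 35 34
f 34 33 32
f 35 33 34
f 37 36 40
f 37 40 38
f 38 40 41
f 38 41 39
f 40 36 42
f 40 42 41
f 41 42 43
f 41 43 39
f 42 36 44
f 42 44 43
f 43 44 45
f 43 45 39
f 44 36 46
f 44 46 45
f 45 46 47
f 45 47 39
f 46 36 48
f 46 48 47
f 47 48 49
f 47 49 39
f 48 36 50
f 48 50 49
f 49 50 51
f 49 51 39
f 50 36 52
f 50 52 51
f 51 52 53
f 51 53 39
f 52 36 54
f 52 54 53
f 53 54 55
f 53 55 39
f 54 36 56
f 54 56 55
f 55 56 57
f 55 57 39
f 56 36 58
f 56 58 57
f 57 58 59
f 57 59 39
f 58 36 60
f 58 60 59
f 59 60 61
f 59 61 39
f 60 36 62
f 60 62 61
f 61 62 63
f 61 63 39
f 62 36 64
f 62 64 63
f 63 64 65
f 63 65 39
f 64 36 37
f 64 37 65
f 65 37 38
f 65 38 39
f 67 66 69
f 67 69 68
f 69 66 70
f 69 70 68
f 70 66 71
f 70 71 68
f 71 66 72
f 71 72 68
f 72 66 73
f 72 73 68
f 73 66 74
f 73 74 68
f 74 66 75
f 74 75 68
f 75 66 76
f 75 76 68
f 76 66 77
f 76 77 68
f 77 66 78
f 77 78 68
f 78 66 79
f 78 79 68
f 79 66 80
f 79 80 68
f 80 66 81
f 80 81 68
f 81 66 67
f 81 67 68



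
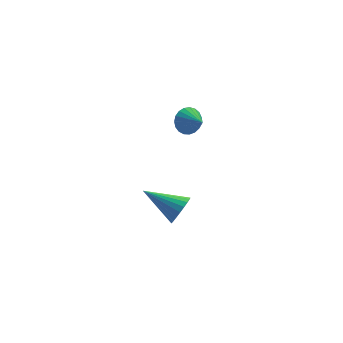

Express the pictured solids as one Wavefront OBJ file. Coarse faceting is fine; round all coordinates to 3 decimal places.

v -2.493 -2.451 -3.474
v -2.043 -2.427 -2.753
v -3.947 -1.209 -2.606
v -1.912 -2.151 -2.93
v -1.882 -1.926 -3.201
v -1.958 -1.792 -3.52
v -2.126 -1.772 -3.83
v -2.357 -1.87 -4.079
v -2.612 -2.068 -4.223
v -2.846 -2.332 -4.237
v -3.019 -2.617 -4.12
v -3.101 -2.873 -3.89
v -3.078 -3.056 -3.589
v -2.954 -3.135 -3.268
v -2.75 -3.095 -2.982
v -2.501 -2.944 -2.781
v -2.251 -2.708 -2.7
v -2.082 -2.27 2.871
v -1.415 -2.233 2.51
v -1.738 -3.25 3.409
v -1.356 -2.068 2.773
v -1.423 -1.938 3.053
v -1.605 -1.865 3.302
v -1.868 -1.863 3.476
v -2.169 -1.93 3.545
v -2.455 -2.057 3.498
v -2.676 -2.22 3.343
v -2.795 -2.392 3.106
v -2.79 -2.543 2.828
v -2.664 -2.646 2.558
v -2.436 -2.685 2.342
v -2.148 -2.652 2.217
v -1.848 -2.553 2.206
v -1.589 -2.405 2.309
f 2 1 4
f 2 4 3
f 4 1 5
f 4 5 3
f 5 1 6
f 5 6 3
f 6 1 7
f 6 7 3
f 7 1 8
f 7 8 3
f 8 1 9
f 8 9 3
f 9 1 10
f 9 10 3
f 10 1 11
f 10 11 3
f 11 1 12
f 11 12 3
f 12 1 13
f 12 13 3
f 13 1 14
f 13 14 3
f 14 1 15
f 14 15 3
f 15 1 16
f 15 16 3
f 16 1 17
f 16 17 3
f 17 1 2
f 17 2 3
f 19 18 21
f 19 21 20
f 21 18 22
f 21 22 20
f 22 18 23
f 22 23 20
f 23 18 24
f 23 24 20
f 24 18 25
f 24 25 20
f 25 18 26
f 25 26 20
f 26 18 27
f 26 27 20
f 27 18 28
f 27 28 20
f 28 18 29
f 28 29 20
f 29 18 30
f 29 30 20
f 30 18 31
f 30 31 20
f 31 18 32
f 31 32 20
f 32 18 33
f 32 33 20
f 33 18 34
f 33 34 20
f 34 18 19
f 34 19 20



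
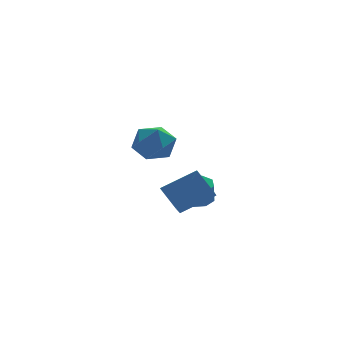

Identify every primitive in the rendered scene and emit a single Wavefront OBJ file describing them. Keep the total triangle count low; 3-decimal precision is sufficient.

v 0.33 2.416 -3.379
v 1.083 1.943 -3.417
v 0.982 1.69 -2.238
v 0.23 2.164 -2.201
v 1.194 2.598 -3.267
v 1.094 2.345 -2.088
v 0.8 3.146 -3.183
v 0.699 2.894 -2.004
v 0.13 3.268 -3.214
v 0.03 3.015 -2.035
v -0.422 2.89 -3.342
v -0.523 2.637 -2.163
v -0.534 2.235 -3.492
v -0.634 1.982 -2.313
v -0.139 1.686 -3.576
v -0.24 1.434 -2.397
v 0.53 1.565 -3.545
v 0.43 1.312 -2.366
v -1.799 -2.047 -2.007
v -2.343 -3.348 -1.022
v -2.328 -1.079 -1.02
v -2.871 -2.38 -0.035
v 0.011 -2.06 -1.025
v -0.532 -3.361 -0.04
v -0.517 -1.092 -0.038
v -1.061 -2.393 0.947
v -4.451 -3.219 3.23
v -3.601 -2.475 3.425
v -3.319 -4.625 3.655
v -2.469 -3.881 3.85
v -3.368 -3.923 4.56
v -4.068 -3.054 4.297
v -2.852 -4.046 2.783
v -3.552 -3.177 2.52
v -2.613 -2.986 3.149
v -2.932 -2.91 4.247
v -3.988 -4.19 2.833
v -4.307 -4.114 3.931
f 2 1 5
f 2 5 3
f 3 5 6
f 3 6 4
f 5 1 7
f 5 7 6
f 6 7 8
f 6 8 4
f 7 1 9
f 7 9 8
f 8 9 10
f 8 10 4
f 9 1 11
f 9 11 10
f 10 11 12
f 10 12 4
f 11 1 13
f 11 13 12
f 12 13 14
f 12 14 4
f 13 1 15
f 13 15 14
f 14 15 16
f 14 16 4
f 15 1 17
f 15 17 16
f 16 17 18
f 16 18 4
f 17 1 2
f 17 2 18
f 18 2 3
f 18 3 4
f 20 22 19
f 23 20 19
f 19 22 21
f 21 23 19
f 20 26 22
f 24 20 23
f 24 26 20
f 22 26 21
f 25 23 21
f 21 26 25
f 25 24 23
f 26 24 25
f 27 38 32
f 27 32 28
f 27 28 34
f 27 34 37
f 27 37 38
f 28 32 36
f 32 38 31
f 38 37 29
f 37 34 33
f 34 28 35
f 30 36 31
f 30 31 29
f 30 29 33
f 30 33 35
f 30 35 36
f 31 36 32
f 29 31 38
f 33 29 37
f 35 33 34
f 36 35 28



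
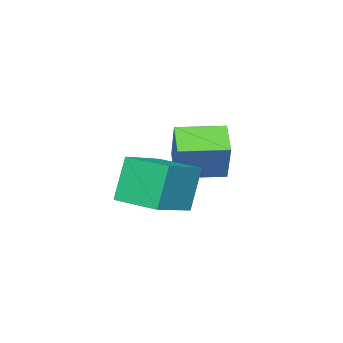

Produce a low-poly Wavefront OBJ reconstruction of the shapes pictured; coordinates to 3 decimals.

v 3.321 2.212 -4.977
v 2.56 2.115 -3.043
v 3.15 4.205 -4.943
v 2.389 4.107 -3.01
v 5.351 2.373 -4.17
v 4.59 2.275 -2.237
v 5.18 4.365 -4.137
v 4.419 4.268 -2.203
v 0.481 0.938 -3.77
v 1.174 1.68 -1.908
v -1.003 2.338 -3.775
v -0.31 3.08 -1.913
v 1.41 1.92 -4.507
v 2.103 2.662 -2.645
v -0.074 3.32 -4.512
v 0.619 4.062 -2.65
f 2 4 1
f 5 2 1
f 1 4 3
f 3 5 1
f 2 8 4
f 6 2 5
f 6 8 2
f 4 8 3
f 7 5 3
f 3 8 7
f 7 6 5
f 8 6 7
f 10 12 9
f 13 10 9
f 9 12 11
f 11 13 9
f 10 16 12
f 14 10 13
f 14 16 10
f 12 16 11
f 15 13 11
f 11 16 15
f 15 14 13
f 16 14 15



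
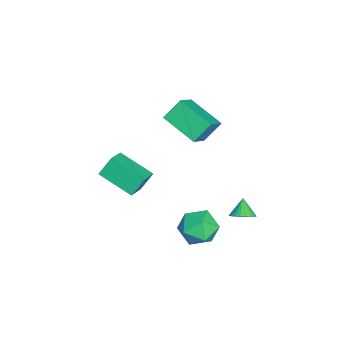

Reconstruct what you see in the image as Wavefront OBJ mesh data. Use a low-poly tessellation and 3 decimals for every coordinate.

v 0.123 3.933 -2.932
v 0.64 3.849 -2.499
v -0.543 3.887 -2.148
v 0.613 4.13 -2.505
v 0.502 4.377 -2.585
v 0.325 4.548 -2.725
v 0.113 4.612 -2.9
v -0.097 4.559 -3.082
v -0.269 4.398 -3.237
v -0.374 4.156 -3.34
v -0.393 3.876 -3.373
v -0.322 3.605 -3.329
v -0.175 3.392 -3.217
v 0.024 3.272 -3.055
v 0.24 3.266 -2.873
v 0.435 3.376 -2.7
v 0.577 3.582 -2.568
v -4.134 -2.686 -2.583
v -2.961 -2.966 -1.999
v -3.32 -0.903 -3.364
v -2.147 -1.183 -2.78
v -3.773 -3.297 -3.6
v -2.6 -3.577 -3.016
v -2.959 -1.514 -4.381
v -1.786 -1.794 -3.797
v 0.889 2.518 -4.375
v 1.669 2.273 -3.587
v -0.309 1.407 -3.533
v 0.471 1.162 -2.745
v 0.015 2.201 -2.79
v 0.755 2.888 -3.309
v 0.605 0.792 -3.811
v 1.345 1.479 -4.33
v 1.493 1.207 -3.238
v 1.129 2.077 -2.607
v 0.231 1.603 -4.513
v -0.133 2.473 -3.882
v -4.01 0.931 2.172
v -2.82 0.543 3.103
v -2.91 2.549 1.438
v -1.719 2.161 2.369
v -3.501 0.139 1.191
v -2.31 -0.249 2.122
v -2.4 1.757 0.457
v -1.21 1.369 1.388
f 2 1 4
f 2 4 3
f 4 1 5
f 4 5 3
f 5 1 6
f 5 6 3
f 6 1 7
f 6 7 3
f 7 1 8
f 7 8 3
f 8 1 9
f 8 9 3
f 9 1 10
f 9 10 3
f 10 1 11
f 10 11 3
f 11 1 12
f 11 12 3
f 12 1 13
f 12 13 3
f 13 1 14
f 13 14 3
f 14 1 15
f 14 15 3
f 15 1 16
f 15 16 3
f 16 1 17
f 16 17 3
f 17 1 2
f 17 2 3
f 19 21 18
f 22 19 18
f 18 21 20
f 20 22 18
f 19 25 21
f 23 19 22
f 23 25 19
f 21 25 20
f 24 22 20
f 20 25 24
f 24 23 22
f 25 23 24
f 26 37 31
f 26 31 27
f 26 27 33
f 26 33 36
f 26 36 37
f 27 31 35
f 31 37 30
f 37 36 28
f 36 33 32
f 33 27 34
f 29 35 30
f 29 30 28
f 29 28 32
f 29 32 34
f 29 34 35
f 30 35 31
f 28 30 37
f 32 28 36
f 34 32 33
f 35 34 27
f 39 41 38
f 42 39 38
f 38 41 40
f 40 42 38
f 39 45 41
f 43 39 42
f 43 45 39
f 41 45 40
f 44 42 40
f 40 45 44
f 44 43 42
f 45 43 44



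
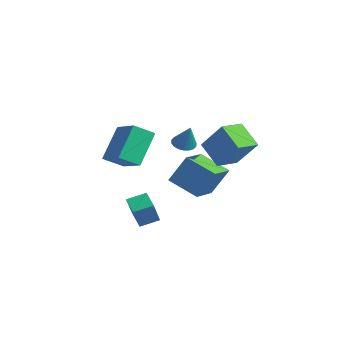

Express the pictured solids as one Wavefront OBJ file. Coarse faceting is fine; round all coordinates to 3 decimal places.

v -2.986 0.916 2.057
v -2.467 0.647 1.751
v -2.234 0.904 3.343
v -2.416 0.935 1.724
v -2.478 1.219 1.763
v -2.641 1.444 1.86
v -2.872 1.564 1.997
v -3.126 1.555 2.145
v -3.351 1.421 2.275
v -3.505 1.186 2.363
v -3.556 0.898 2.39
v -3.493 0.613 2.35
v -3.331 0.389 2.253
v -3.1 0.269 2.117
v -2.846 0.277 1.969
v -2.62 0.412 1.838
v 1.195 -3.966 -0.563
v 1.451 -3.031 -0.213
v 1.99 -3.983 -1.1
v 2.246 -3.048 -0.751
v 2.134 -4.752 0.851
v 2.39 -3.817 1.2
v 2.929 -4.769 0.313
v 3.185 -3.834 0.663
v -3.591 0.343 -0.63
v -3.107 1.117 0.99
v -4.723 1.778 -0.977
v -4.239 2.552 0.643
v -2.181 1.248 -1.483
v -1.697 2.022 0.137
v -3.313 2.683 -1.83
v -2.829 3.457 -0.21
v -2.115 -2.041 3.332
v -2.291 -3.101 3.95
v -0.397 -1.977 3.93
v -0.573 -3.037 4.549
v -1.467 -3.163 1.591
v -1.643 -4.223 2.21
v 0.251 -3.099 2.19
v 0.075 -4.159 2.808
v 1.082 0.631 1.814
v -0.129 0.387 2.892
v 0.724 1.917 1.703
v -0.487 1.674 2.782
v 2.327 1.106 3.318
v 1.116 0.863 4.397
v 1.969 2.393 3.208
v 0.758 2.149 4.286
f 2 1 4
f 2 4 3
f 4 1 5
f 4 5 3
f 5 1 6
f 5 6 3
f 6 1 7
f 6 7 3
f 7 1 8
f 7 8 3
f 8 1 9
f 8 9 3
f 9 1 10
f 9 10 3
f 10 1 11
f 10 11 3
f 11 1 12
f 11 12 3
f 12 1 13
f 12 13 3
f 13 1 14
f 13 14 3
f 14 1 15
f 14 15 3
f 15 1 16
f 15 16 3
f 16 1 2
f 16 2 3
f 18 20 17
f 21 18 17
f 17 20 19
f 19 21 17
f 18 24 20
f 22 18 21
f 22 24 18
f 20 24 19
f 23 21 19
f 19 24 23
f 23 22 21
f 24 22 23
f 26 28 25
f 29 26 25
f 25 28 27
f 27 29 25
f 26 32 28
f 30 26 29
f 30 32 26
f 28 32 27
f 31 29 27
f 27 32 31
f 31 30 29
f 32 30 31
f 34 36 33
f 37 34 33
f 33 36 35
f 35 37 33
f 34 40 36
f 38 34 37
f 38 40 34
f 36 40 35
f 39 37 35
f 35 40 39
f 39 38 37
f 40 38 39
f 42 44 41
f 45 42 41
f 41 44 43
f 43 45 41
f 42 48 44
f 46 42 45
f 46 48 42
f 44 48 43
f 47 45 43
f 43 48 47
f 47 46 45
f 48 46 47



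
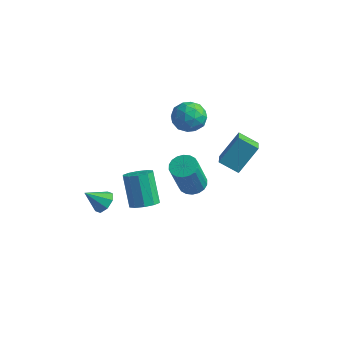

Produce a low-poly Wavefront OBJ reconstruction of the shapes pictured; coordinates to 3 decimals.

v 2.309 1.443 2.247
v 2.782 2.517 3.598
v 1.69 2.506 1.619
v 2.164 3.579 2.971
v 3.316 1.701 1.689
v 3.79 2.774 3.041
v 2.698 2.763 1.062
v 3.171 3.837 2.413
v 1.333 -3.712 2.401
v 2.005 -3.41 2.625
v 1.219 -2.786 4.143
v 0.547 -3.088 3.919
v 1.774 -3.082 2.37
v 0.988 -2.457 3.888
v 1.374 -2.994 2.127
v 0.588 -2.369 3.645
v 0.959 -3.18 1.989
v 0.173 -2.556 3.507
v 0.686 -3.57 2.008
v -0.1 -2.946 3.526
v 0.661 -4.014 2.177
v -0.125 -3.39 3.695
v 0.892 -4.343 2.432
v 0.106 -3.718 3.95
v 1.292 -4.431 2.675
v 0.506 -3.806 4.193
v 1.707 -4.244 2.813
v 0.921 -3.62 4.331
v 1.98 -3.854 2.794
v 1.194 -3.23 4.312
v -0.169 3.585 4.133
v 0.335 3.412 3.301
v -1.015 2.248 3.899
v -0.511 2.075 3.067
v -0.059 2.001 3.942
v 0.464 2.827 4.087
v -1.144 2.833 3.113
v -0.621 3.659 3.258
v -0.268 2.947 2.67
v 0.403 2.433 3.182
v -1.083 3.227 4.018
v -0.412 2.713 4.53
v 0.157 3.616 3.737
v -0.837 2.044 3.463
v -0.571 2.001 3.977
v -0.275 1.899 3.488
v 0.233 3.272 4.2
v 0.529 3.17 3.71
v 0.298 2.341 4.087
v -1.209 2.49 3.49
v -0.913 2.388 3
v -0.405 3.761 3.712
v -0.109 3.659 3.223
v -0.978 3.319 3.113
v 0.099 3.241 2.877
v -0.398 2.455 2.74
v -0.77 2.901 2.767
v -0.463 3.386 2.852
v 0.493 2.939 3.179
v -0.004 2.153 3.041
v 0.262 2.109 3.556
v 0.569 2.595 3.641
v 0.139 2.665 2.808
v -0.676 3.507 4.159
v -1.173 2.721 4.021
v -1.249 3.065 3.559
v -0.942 3.551 3.644
v -0.282 3.205 4.46
v -0.779 2.419 4.323
v -0.217 2.274 4.348
v 0.09 2.759 4.433
v -0.819 2.995 4.392
v -1.253 -3.435 1.023
v -0.734 -3.872 1.143
v -1.967 -4.045 1.877
v -0.719 -3.449 1.459
v -1.017 -3.017 1.518
v -1.454 -2.83 1.288
v -1.773 -2.997 0.902
v -1.788 -3.42 0.587
v -1.49 -3.852 0.527
v -1.053 -4.039 0.757
v 1.351 0.558 0.743
v 1.902 1.026 0.943
v 1.88 0.19 2.957
v 1.329 -0.278 2.757
v 1.626 1.201 1.013
v 1.605 0.365 3.027
v 1.296 1.249 1.03
v 1.275 0.413 3.043
v 0.977 1.16 0.989
v 0.956 0.324 3.003
v 0.732 0.952 0.9
v 0.711 0.116 2.914
v 0.609 0.666 0.78
v 0.588 -0.17 2.794
v 0.633 0.358 0.653
v 0.612 -0.478 2.666
v 0.8 0.09 0.543
v 0.778 -0.746 2.557
v 1.075 -0.085 0.473
v 1.054 -0.921 2.487
v 1.405 -0.133 0.457
v 1.384 -0.969 2.47
v 1.724 -0.044 0.497
v 1.703 -0.88 2.511
v 1.969 0.164 0.586
v 1.948 -0.672 2.6
v 2.092 0.45 0.706
v 2.071 -0.386 2.72
v 2.068 0.758 0.834
v 2.047 -0.078 2.847
f 2 4 1
f 5 2 1
f 1 4 3
f 3 5 1
f 2 8 4
f 6 2 5
f 6 8 2
f 4 8 3
f 7 5 3
f 3 8 7
f 7 6 5
f 8 6 7
f 10 9 13
f 10 13 11
f 11 13 14
f 11 14 12
f 13 9 15
f 13 15 14
f 14 15 16
f 14 16 12
f 15 9 17
f 15 17 16
f 16 17 18
f 16 18 12
f 17 9 19
f 17 19 18
f 18 19 20
f 18 20 12
f 19 9 21
f 19 21 20
f 20 21 22
f 20 22 12
f 21 9 23
f 21 23 22
f 22 23 24
f 22 24 12
f 23 9 25
f 23 25 24
f 24 25 26
f 24 26 12
f 25 9 27
f 25 27 26
f 26 27 28
f 26 28 12
f 27 9 29
f 27 29 28
f 28 29 30
f 28 30 12
f 29 9 10
f 29 10 30
f 30 10 11
f 30 11 12
f 31 68 47
f 68 42 71
f 47 71 36
f 68 71 47
f 31 47 43
f 47 36 48
f 43 48 32
f 47 48 43
f 31 43 52
f 43 32 53
f 52 53 38
f 43 53 52
f 31 52 64
f 52 38 67
f 64 67 41
f 52 67 64
f 31 64 68
f 64 41 72
f 68 72 42
f 64 72 68
f 32 48 59
f 48 36 62
f 59 62 40
f 48 62 59
f 36 71 49
f 71 42 70
f 49 70 35
f 71 70 49
f 42 72 69
f 72 41 65
f 69 65 33
f 72 65 69
f 41 67 66
f 67 38 54
f 66 54 37
f 67 54 66
f 38 53 58
f 53 32 55
f 58 55 39
f 53 55 58
f 34 60 46
f 60 40 61
f 46 61 35
f 60 61 46
f 34 46 44
f 46 35 45
f 44 45 33
f 46 45 44
f 34 44 51
f 44 33 50
f 51 50 37
f 44 50 51
f 34 51 56
f 51 37 57
f 56 57 39
f 51 57 56
f 34 56 60
f 56 39 63
f 60 63 40
f 56 63 60
f 35 61 49
f 61 40 62
f 49 62 36
f 61 62 49
f 33 45 69
f 45 35 70
f 69 70 42
f 45 70 69
f 37 50 66
f 50 33 65
f 66 65 41
f 50 65 66
f 39 57 58
f 57 37 54
f 58 54 38
f 57 54 58
f 40 63 59
f 63 39 55
f 59 55 32
f 63 55 59
f 74 73 76
f 74 76 75
f 76 73 77
f 76 77 75
f 77 73 78
f 77 78 75
f 78 73 79
f 78 79 75
f 79 73 80
f 79 80 75
f 80 73 81
f 80 81 75
f 81 73 82
f 81 82 75
f 82 73 74
f 82 74 75
f 84 83 87
f 84 87 85
f 85 87 88
f 85 88 86
f 87 83 89
f 87 89 88
f 88 89 90
f 88 90 86
f 89 83 91
f 89 91 90
f 90 91 92
f 90 92 86
f 91 83 93
f 91 93 92
f 92 93 94
f 92 94 86
f 93 83 95
f 93 95 94
f 94 95 96
f 94 96 86
f 95 83 97
f 95 97 96
f 96 97 98
f 96 98 86
f 97 83 99
f 97 99 98
f 98 99 100
f 98 100 86
f 99 83 101
f 99 101 100
f 100 101 102
f 100 102 86
f 101 83 103
f 101 103 102
f 102 103 104
f 102 104 86
f 103 83 105
f 103 105 104
f 104 105 106
f 104 106 86
f 105 83 107
f 105 107 106
f 106 107 108
f 106 108 86
f 107 83 109
f 107 109 108
f 108 109 110
f 108 110 86
f 109 83 111
f 109 111 110
f 110 111 112
f 110 112 86
f 111 83 84
f 111 84 112
f 112 84 85
f 112 85 86



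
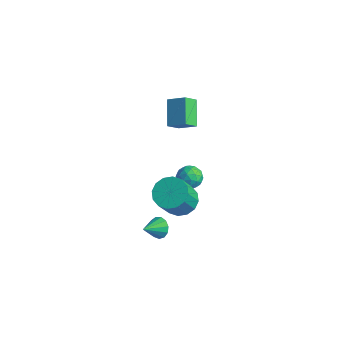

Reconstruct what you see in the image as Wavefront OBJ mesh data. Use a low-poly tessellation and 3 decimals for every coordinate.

v 3.689 1.127 -2.418
v 4.244 1.947 -1.987
v 4.446 0.854 -0.17
v 3.891 0.033 -0.602
v 3.709 2.053 -1.863
v 3.911 0.96 -0.047
v 3.169 1.911 -1.889
v 3.371 0.818 -0.072
v 2.768 1.559 -2.056
v 2.97 0.466 -0.239
v 2.614 1.091 -2.32
v 2.816 -0.002 -0.503
v 2.748 0.632 -2.611
v 2.95 -0.461 -0.794
v 3.134 0.306 -2.85
v 3.336 -0.787 -1.033
v 3.669 0.2 -2.973
v 3.871 -0.893 -1.157
v 4.209 0.342 -2.948
v 4.411 -0.751 -1.131
v 4.61 0.694 -2.781
v 4.812 -0.399 -0.964
v 4.764 1.162 -2.517
v 4.966 0.069 -0.7
v 4.63 1.621 -2.226
v 4.832 0.528 -0.409
v 2.122 4.34 -3.3
v 2.597 4.126 -3.987
v 1.003 3.754 -3.893
v 1.478 3.54 -4.58
v 1.614 3.15 -3.823
v 2.306 3.512 -3.457
v 1.294 4.368 -4.423
v 1.986 4.73 -4.057
v 2.086 4.144 -4.681
v 2.283 3.391 -4.31
v 1.317 4.489 -3.57
v 1.514 3.736 -3.199
v 2.458 4.284 -3.592
v 1.142 3.596 -4.288
v 1.222 3.366 -3.843
v 1.502 3.241 -4.247
v 2.287 3.923 -3.28
v 2.566 3.798 -3.684
v 1.988 3.224 -3.587
v 1.034 4.082 -4.196
v 1.313 3.957 -4.6
v 2.098 4.639 -3.633
v 2.378 4.514 -4.037
v 1.612 4.656 -4.293
v 2.436 4.169 -4.404
v 1.779 3.825 -4.752
v 1.67 4.311 -4.66
v 2.077 4.524 -4.444
v 2.553 3.727 -4.186
v 1.895 3.382 -4.534
v 1.975 3.153 -4.089
v 2.382 3.366 -3.874
v 2.252 3.737 -4.593
v 1.705 4.498 -3.346
v 1.047 4.153 -3.694
v 1.218 4.514 -4.006
v 1.625 4.727 -3.791
v 1.821 4.055 -3.128
v 1.164 3.711 -3.476
v 1.523 3.356 -3.436
v 1.93 3.569 -3.22
v 1.348 4.143 -3.287
v 3.571 -0.563 -3.882
v 4.293 -0.585 -3.776
v 3.429 -1.717 -3.158
v 4.136 -0.369 -3.463
v 3.8 -0.215 -3.283
v 3.392 -0.171 -3.293
v 3.04 -0.251 -3.49
v 2.857 -0.431 -3.812
v 2.9 -0.652 -4.156
v 3.157 -0.845 -4.413
v 3.545 -0.948 -4.502
v 3.942 -0.929 -4.393
v 4.22 -0.794 -4.123
v 2.241 2.53 2.436
v 2.108 1.723 3.17
v 1.228 3.603 3.431
v 1.095 2.796 4.166
v 3.265 2.924 3.054
v 3.132 2.117 3.789
v 2.252 3.997 4.05
v 2.119 3.19 4.784
f 2 1 5
f 2 5 3
f 3 5 6
f 3 6 4
f 5 1 7
f 5 7 6
f 6 7 8
f 6 8 4
f 7 1 9
f 7 9 8
f 8 9 10
f 8 10 4
f 9 1 11
f 9 11 10
f 10 11 12
f 10 12 4
f 11 1 13
f 11 13 12
f 12 13 14
f 12 14 4
f 13 1 15
f 13 15 14
f 14 15 16
f 14 16 4
f 15 1 17
f 15 17 16
f 16 17 18
f 16 18 4
f 17 1 19
f 17 19 18
f 18 19 20
f 18 20 4
f 19 1 21
f 19 21 20
f 20 21 22
f 20 22 4
f 21 1 23
f 21 23 22
f 22 23 24
f 22 24 4
f 23 1 25
f 23 25 24
f 24 25 26
f 24 26 4
f 25 1 2
f 25 2 26
f 26 2 3
f 26 3 4
f 27 64 43
f 64 38 67
f 43 67 32
f 64 67 43
f 27 43 39
f 43 32 44
f 39 44 28
f 43 44 39
f 27 39 48
f 39 28 49
f 48 49 34
f 39 49 48
f 27 48 60
f 48 34 63
f 60 63 37
f 48 63 60
f 27 60 64
f 60 37 68
f 64 68 38
f 60 68 64
f 28 44 55
f 44 32 58
f 55 58 36
f 44 58 55
f 32 67 45
f 67 38 66
f 45 66 31
f 67 66 45
f 38 68 65
f 68 37 61
f 65 61 29
f 68 61 65
f 37 63 62
f 63 34 50
f 62 50 33
f 63 50 62
f 34 49 54
f 49 28 51
f 54 51 35
f 49 51 54
f 30 56 42
f 56 36 57
f 42 57 31
f 56 57 42
f 30 42 40
f 42 31 41
f 40 41 29
f 42 41 40
f 30 40 47
f 40 29 46
f 47 46 33
f 40 46 47
f 30 47 52
f 47 33 53
f 52 53 35
f 47 53 52
f 30 52 56
f 52 35 59
f 56 59 36
f 52 59 56
f 31 57 45
f 57 36 58
f 45 58 32
f 57 58 45
f 29 41 65
f 41 31 66
f 65 66 38
f 41 66 65
f 33 46 62
f 46 29 61
f 62 61 37
f 46 61 62
f 35 53 54
f 53 33 50
f 54 50 34
f 53 50 54
f 36 59 55
f 59 35 51
f 55 51 28
f 59 51 55
f 70 69 72
f 70 72 71
f 72 69 73
f 72 73 71
f 73 69 74
f 73 74 71
f 74 69 75
f 74 75 71
f 75 69 76
f 75 76 71
f 76 69 77
f 76 77 71
f 77 69 78
f 77 78 71
f 78 69 79
f 78 79 71
f 79 69 80
f 79 80 71
f 80 69 81
f 80 81 71
f 81 69 70
f 81 70 71
f 83 85 82
f 86 83 82
f 82 85 84
f 84 86 82
f 83 89 85
f 87 83 86
f 87 89 83
f 85 89 84
f 88 86 84
f 84 89 88
f 88 87 86
f 89 87 88

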